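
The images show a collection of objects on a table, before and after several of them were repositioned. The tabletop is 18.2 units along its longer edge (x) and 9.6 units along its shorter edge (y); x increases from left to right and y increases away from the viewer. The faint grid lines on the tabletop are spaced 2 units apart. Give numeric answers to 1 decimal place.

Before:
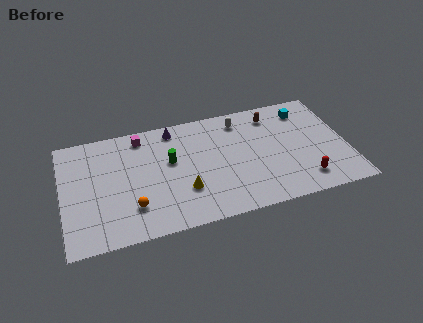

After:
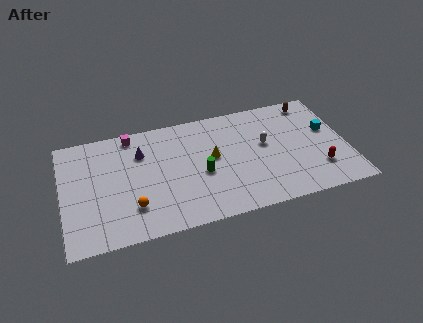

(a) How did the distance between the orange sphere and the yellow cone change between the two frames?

+2.7

The distance was about 3.3 in the first image and 6.0 in the second, so they moved 2.7 units further apart.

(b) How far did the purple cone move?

2.7

From (7.3, 8.4) to (5.1, 6.9), the purple cone covered √(2.2² + 1.5²) ≈ 2.7 units.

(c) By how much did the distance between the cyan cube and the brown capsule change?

+0.7

Before: roughly 2.1 units apart; after: 2.8. That's 0.7 units further apart.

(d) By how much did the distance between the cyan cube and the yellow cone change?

-2.0

The distance was about 9.5 in the first image and 7.5 in the second, so they moved 2.0 units closer together.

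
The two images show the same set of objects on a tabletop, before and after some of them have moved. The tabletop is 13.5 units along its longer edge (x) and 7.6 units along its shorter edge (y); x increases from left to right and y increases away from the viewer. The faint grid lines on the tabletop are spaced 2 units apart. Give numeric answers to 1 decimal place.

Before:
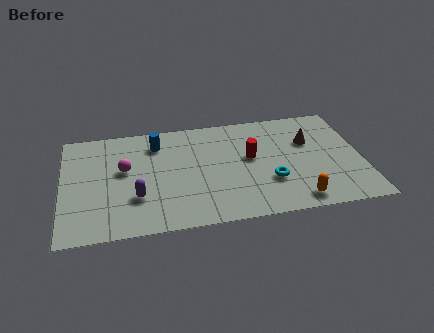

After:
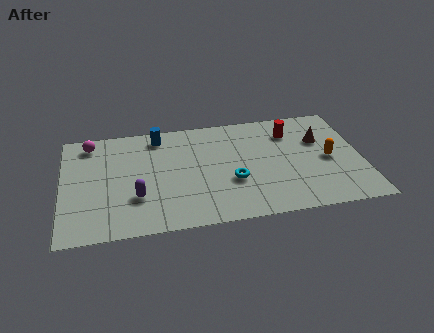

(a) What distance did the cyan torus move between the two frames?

1.7

From (9.3, 2.5) to (7.6, 2.8), the cyan torus covered √(1.7² + 0.3²) ≈ 1.7 units.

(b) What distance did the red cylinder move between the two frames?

2.4

From (8.5, 4.3) to (10.4, 5.8), the red cylinder covered √(1.9² + 1.5²) ≈ 2.4 units.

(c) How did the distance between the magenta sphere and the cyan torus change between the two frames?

+0.5

Before: roughly 6.8 units apart; after: 7.3. That's 0.5 units further apart.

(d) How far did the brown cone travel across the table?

0.5

The brown cone moved from about (11.2, 5.0) to (11.7, 5.0), a distance of √(0.5² + 0.0²) ≈ 0.5.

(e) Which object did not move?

the purple capsule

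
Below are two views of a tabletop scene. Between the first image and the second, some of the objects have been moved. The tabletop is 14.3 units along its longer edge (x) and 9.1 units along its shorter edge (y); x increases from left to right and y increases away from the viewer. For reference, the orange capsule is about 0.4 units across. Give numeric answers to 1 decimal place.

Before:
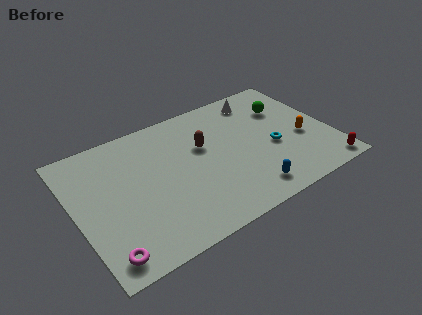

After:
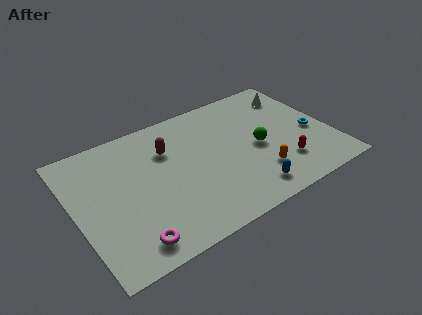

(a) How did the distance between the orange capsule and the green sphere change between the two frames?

-0.8

They were about 2.7 units apart before and 1.9 after — 0.8 units closer together.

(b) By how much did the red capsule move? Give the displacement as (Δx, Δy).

(-2.2, 1.4)

The red capsule was at about (13.5, 0.9) and moved to about (11.3, 2.3).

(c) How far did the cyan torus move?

2.3

The cyan torus was near (11.0, 3.8) before and (13.3, 3.9) after, so it travelled √(2.3² + 0.1²) ≈ 2.3 units.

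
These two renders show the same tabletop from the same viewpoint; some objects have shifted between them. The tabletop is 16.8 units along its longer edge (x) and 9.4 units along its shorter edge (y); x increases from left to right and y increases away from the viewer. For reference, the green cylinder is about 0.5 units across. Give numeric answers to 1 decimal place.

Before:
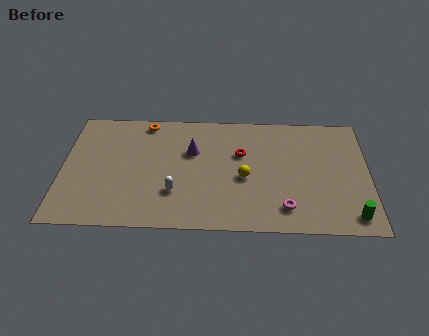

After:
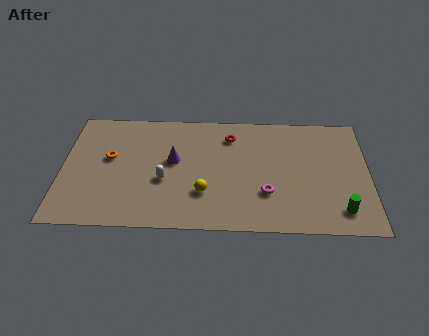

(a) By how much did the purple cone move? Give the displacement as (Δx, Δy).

(-1.0, -0.8)

The purple cone started near (7.1, 6.1) and ended near (6.1, 5.3).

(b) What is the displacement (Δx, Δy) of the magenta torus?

(-1.0, 1.1)

The magenta torus was at about (12.2, 1.8) and moved to about (11.2, 2.9).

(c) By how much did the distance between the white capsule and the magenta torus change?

-0.4

Before: roughly 6.1 units apart; after: 5.7. That's 0.4 units closer together.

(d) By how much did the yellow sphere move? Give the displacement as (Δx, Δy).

(-2.2, -1.3)

From the two frames, the yellow sphere sits at roughly (10.0, 4.1) before and (7.8, 2.8) after.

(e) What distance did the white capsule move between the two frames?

1.1

The white capsule moved from about (6.2, 2.8) to (5.6, 3.7), a distance of √(0.6² + 0.9²) ≈ 1.1.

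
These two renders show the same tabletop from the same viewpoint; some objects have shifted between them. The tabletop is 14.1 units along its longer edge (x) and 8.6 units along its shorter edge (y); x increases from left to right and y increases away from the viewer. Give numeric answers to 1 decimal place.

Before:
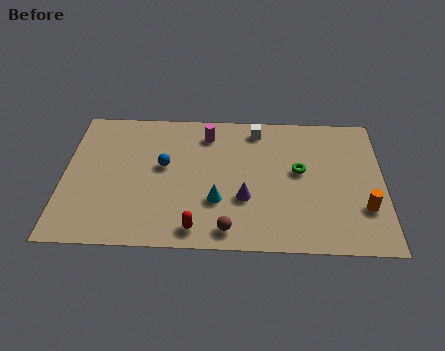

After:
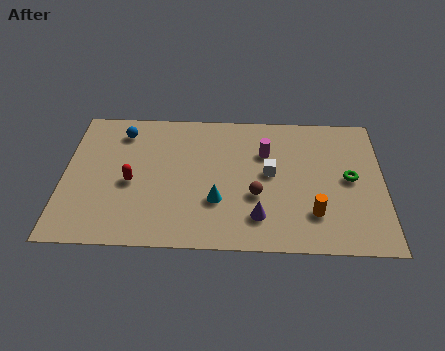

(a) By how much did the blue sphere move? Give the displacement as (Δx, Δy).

(-1.9, 2.1)

The blue sphere started near (4.4, 4.9) and ended near (2.5, 7.0).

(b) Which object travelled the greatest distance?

the red capsule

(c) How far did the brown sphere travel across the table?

2.4

The brown sphere moved from about (7.3, 1.1) to (8.5, 3.2), a distance of √(1.2² + 2.1²) ≈ 2.4.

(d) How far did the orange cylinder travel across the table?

2.2

The orange cylinder was near (13.2, 2.6) before and (11.0, 2.2) after, so it travelled √(2.2² + 0.4²) ≈ 2.2 units.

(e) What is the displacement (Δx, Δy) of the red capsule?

(-2.9, 2.7)

From the two frames, the red capsule sits at roughly (5.9, 1.1) before and (3.0, 3.8) after.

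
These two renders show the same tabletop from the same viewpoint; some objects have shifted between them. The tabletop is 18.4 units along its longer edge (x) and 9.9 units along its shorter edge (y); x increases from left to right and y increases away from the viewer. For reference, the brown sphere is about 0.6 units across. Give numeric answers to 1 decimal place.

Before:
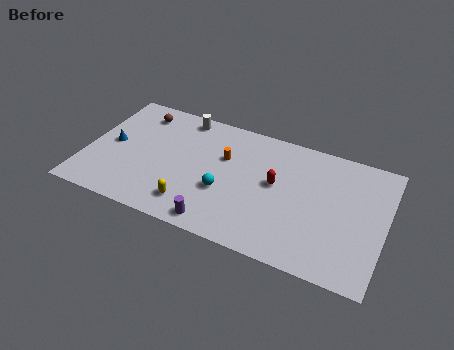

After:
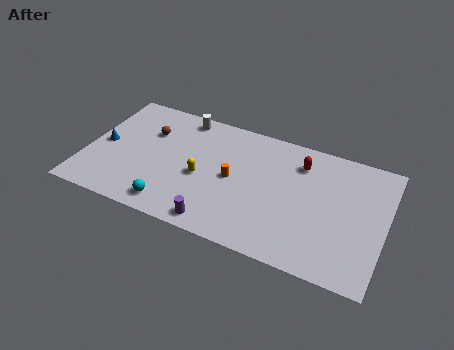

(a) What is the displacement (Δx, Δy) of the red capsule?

(1.3, 2.2)

The red capsule was at about (11.7, 5.5) and moved to about (13.0, 7.7).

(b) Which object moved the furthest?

the cyan sphere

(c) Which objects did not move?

the white cylinder and the purple cylinder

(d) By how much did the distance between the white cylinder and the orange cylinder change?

+1.5

Before: roughly 3.8 units apart; after: 5.3. That's 1.5 units further apart.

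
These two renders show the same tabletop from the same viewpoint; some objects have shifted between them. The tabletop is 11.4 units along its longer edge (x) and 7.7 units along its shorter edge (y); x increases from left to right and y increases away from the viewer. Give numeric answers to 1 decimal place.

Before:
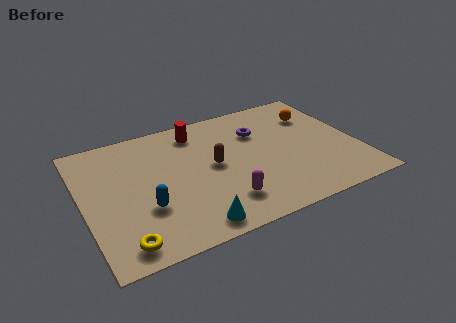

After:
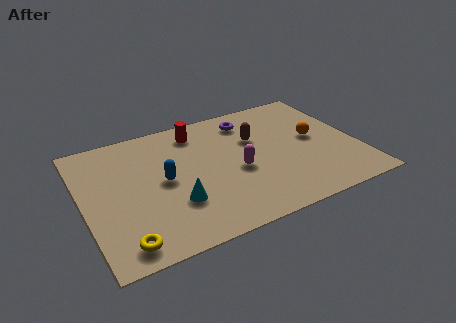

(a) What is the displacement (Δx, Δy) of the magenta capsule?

(0.8, 1.6)

From the two frames, the magenta capsule sits at roughly (5.5, 1.7) before and (6.3, 3.3) after.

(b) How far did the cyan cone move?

1.6

From (4.1, 0.9) to (3.6, 2.4), the cyan cone covered √(0.5² + 1.5²) ≈ 1.6 units.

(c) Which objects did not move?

the red cylinder and the yellow torus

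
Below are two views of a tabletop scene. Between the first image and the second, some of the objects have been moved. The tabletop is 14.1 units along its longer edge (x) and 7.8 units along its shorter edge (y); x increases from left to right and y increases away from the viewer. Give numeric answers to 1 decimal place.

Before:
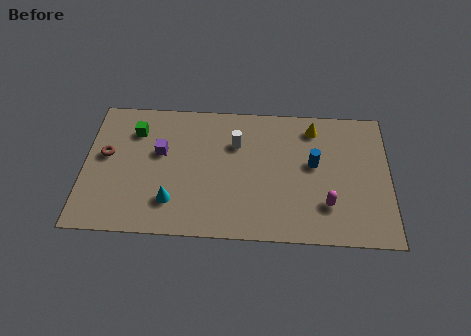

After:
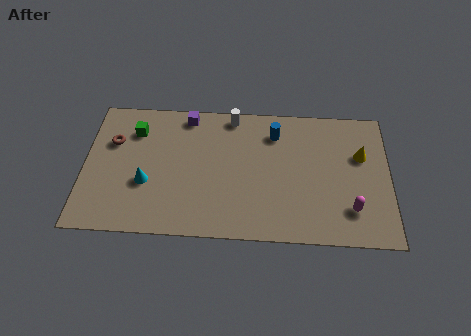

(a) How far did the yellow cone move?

2.7

The yellow cone moved from about (10.6, 6.5) to (12.8, 5.0), a distance of √(2.2² + 1.5²) ≈ 2.7.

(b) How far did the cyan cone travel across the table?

1.6

The cyan cone moved from about (4.1, 1.9) to (2.9, 2.9), a distance of √(1.2² + 1.0²) ≈ 1.6.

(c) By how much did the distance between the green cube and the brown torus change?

-0.8

They were about 2.0 units apart before and 1.2 after — 0.8 units closer together.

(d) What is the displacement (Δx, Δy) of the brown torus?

(0.3, 0.8)

From the two frames, the brown torus sits at roughly (1.0, 4.4) before and (1.3, 5.2) after.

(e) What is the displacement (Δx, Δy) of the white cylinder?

(-0.2, 1.6)

The white cylinder was at about (7.0, 5.4) and moved to about (6.8, 7.0).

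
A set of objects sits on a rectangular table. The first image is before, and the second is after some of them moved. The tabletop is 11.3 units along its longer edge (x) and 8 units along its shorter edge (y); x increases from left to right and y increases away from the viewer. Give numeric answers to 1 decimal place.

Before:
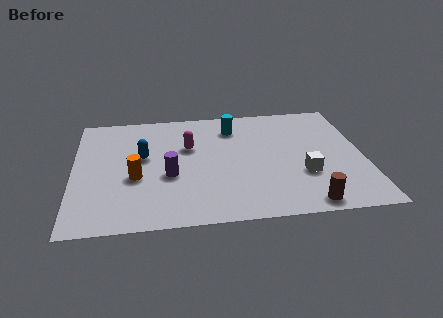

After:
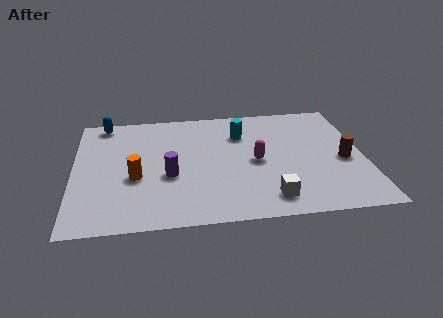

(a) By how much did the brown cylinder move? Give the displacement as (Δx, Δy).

(1.6, 2.7)

From the two frames, the brown cylinder sits at roughly (8.9, 0.8) before and (10.5, 3.5) after.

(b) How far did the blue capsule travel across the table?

3.0

From (2.7, 4.6) to (1.2, 7.2), the blue capsule covered √(1.5² + 2.6²) ≈ 3.0 units.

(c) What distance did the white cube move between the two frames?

2.0

The white cube moved from about (8.9, 2.7) to (7.5, 1.3), a distance of √(1.4² + 1.4²) ≈ 2.0.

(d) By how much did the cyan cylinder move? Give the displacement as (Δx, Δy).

(0.3, -0.5)

The cyan cylinder was at about (6.3, 6.3) and moved to about (6.6, 5.8).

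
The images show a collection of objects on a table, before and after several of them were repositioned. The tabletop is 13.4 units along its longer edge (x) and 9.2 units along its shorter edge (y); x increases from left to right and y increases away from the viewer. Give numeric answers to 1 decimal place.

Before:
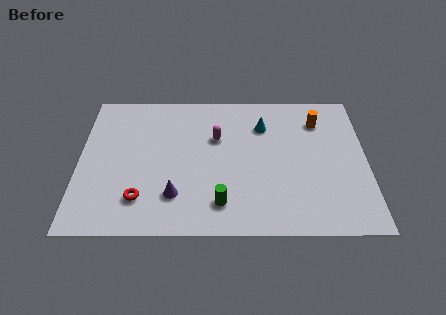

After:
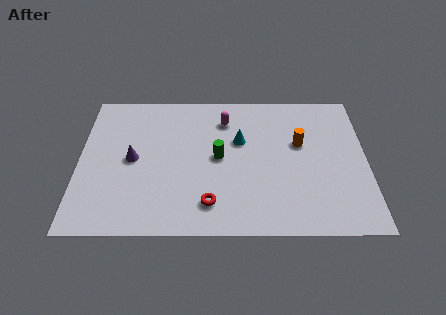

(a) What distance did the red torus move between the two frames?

3.2

The red torus moved from about (2.9, 2.1) to (6.1, 1.8), a distance of √(3.2² + 0.3²) ≈ 3.2.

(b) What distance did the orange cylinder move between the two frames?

1.7

From (11.2, 7.1) to (10.3, 5.6), the orange cylinder covered √(0.9² + 1.5²) ≈ 1.7 units.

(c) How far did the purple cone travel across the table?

3.0

The purple cone was near (4.5, 2.3) before and (2.5, 4.6) after, so it travelled √(2.0² + 2.3²) ≈ 3.0 units.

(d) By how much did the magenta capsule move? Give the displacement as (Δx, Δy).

(0.4, 1.2)

The magenta capsule was at about (6.4, 6.0) and moved to about (6.8, 7.2).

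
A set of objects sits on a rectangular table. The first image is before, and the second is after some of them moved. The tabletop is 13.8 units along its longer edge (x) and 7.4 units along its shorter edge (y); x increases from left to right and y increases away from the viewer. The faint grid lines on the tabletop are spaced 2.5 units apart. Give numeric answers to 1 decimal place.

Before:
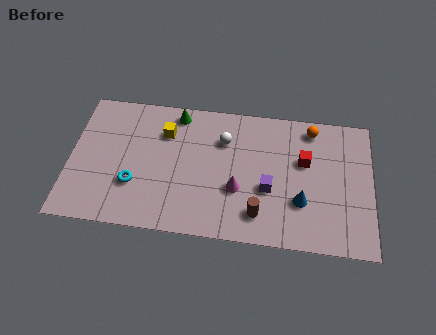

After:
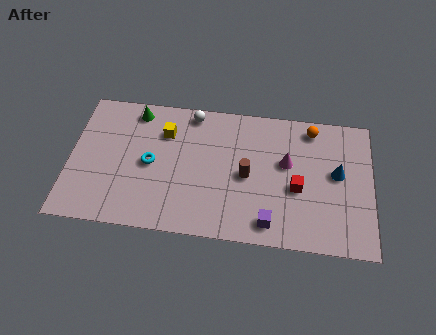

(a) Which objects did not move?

the yellow cube and the orange sphere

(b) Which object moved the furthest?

the magenta cone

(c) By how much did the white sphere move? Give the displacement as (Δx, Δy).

(-1.5, 1.3)

The white sphere was at about (7.0, 5.3) and moved to about (5.5, 6.6).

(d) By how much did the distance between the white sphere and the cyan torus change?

-1.4

The distance was about 4.9 in the first image and 3.5 in the second, so they moved 1.4 units closer together.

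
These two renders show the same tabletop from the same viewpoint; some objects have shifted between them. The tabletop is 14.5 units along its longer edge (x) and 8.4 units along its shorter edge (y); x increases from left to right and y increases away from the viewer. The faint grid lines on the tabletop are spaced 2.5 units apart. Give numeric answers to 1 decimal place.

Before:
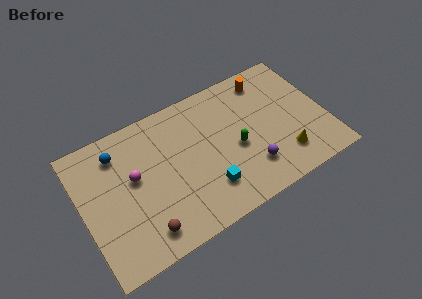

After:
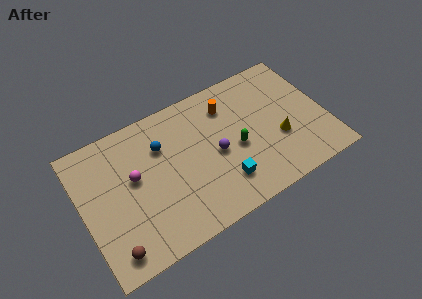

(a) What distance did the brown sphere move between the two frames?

1.9

From (3.2, 1.4) to (1.3, 1.2), the brown sphere covered √(1.9² + 0.2²) ≈ 1.9 units.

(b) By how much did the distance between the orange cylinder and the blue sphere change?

-5.0

The distance was about 9.1 in the first image and 4.1 in the second, so they moved 5.0 units closer together.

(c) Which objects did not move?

the green capsule and the magenta sphere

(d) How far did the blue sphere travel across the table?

2.6

From (2.4, 6.7) to (4.9, 5.9), the blue sphere covered √(2.5² + 0.8²) ≈ 2.6 units.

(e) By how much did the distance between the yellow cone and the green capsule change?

-0.6

They were about 3.2 units apart before and 2.6 after — 0.6 units closer together.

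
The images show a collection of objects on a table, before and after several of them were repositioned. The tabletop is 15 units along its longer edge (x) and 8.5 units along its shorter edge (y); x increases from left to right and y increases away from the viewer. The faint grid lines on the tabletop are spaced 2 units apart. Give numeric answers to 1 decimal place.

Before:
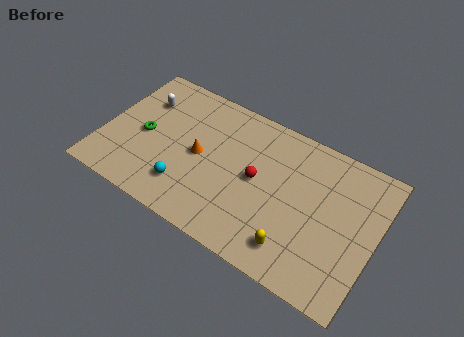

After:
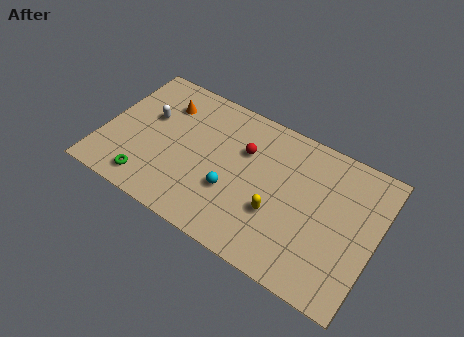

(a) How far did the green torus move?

2.8

The green torus was near (2.2, 4.0) before and (2.9, 1.3) after, so it travelled √(0.7² + 2.7²) ≈ 2.8 units.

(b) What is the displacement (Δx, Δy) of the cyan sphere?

(2.4, 1.0)

The cyan sphere was at about (4.9, 2.0) and moved to about (7.3, 3.0).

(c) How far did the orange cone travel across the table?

3.2

The orange cone moved from about (5.3, 4.2) to (3.0, 6.4), a distance of √(2.3² + 2.2²) ≈ 3.2.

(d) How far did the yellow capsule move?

1.8

The yellow capsule moved from about (11.0, 1.6) to (9.8, 3.0), a distance of √(1.2² + 1.4²) ≈ 1.8.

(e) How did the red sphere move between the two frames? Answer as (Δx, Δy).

(-0.9, 1.3)

From the two frames, the red sphere sits at roughly (8.5, 4.4) before and (7.6, 5.7) after.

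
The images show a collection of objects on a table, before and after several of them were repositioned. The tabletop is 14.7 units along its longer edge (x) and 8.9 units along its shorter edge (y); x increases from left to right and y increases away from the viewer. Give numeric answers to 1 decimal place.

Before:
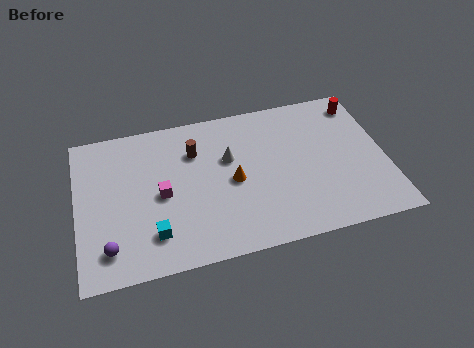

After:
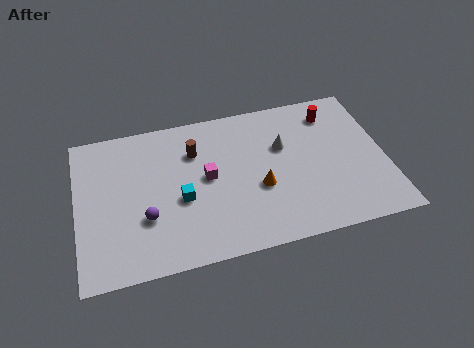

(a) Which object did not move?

the brown cylinder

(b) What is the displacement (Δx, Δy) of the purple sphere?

(1.8, 1.3)

The purple sphere started near (1.4, 1.7) and ended near (3.2, 3.0).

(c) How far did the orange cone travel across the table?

1.4

From (7.4, 4.2) to (8.6, 3.5), the orange cone covered √(1.2² + 0.7²) ≈ 1.4 units.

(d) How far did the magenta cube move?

2.3

The magenta cube moved from about (4.0, 4.2) to (6.2, 4.7), a distance of √(2.2² + 0.5²) ≈ 2.3.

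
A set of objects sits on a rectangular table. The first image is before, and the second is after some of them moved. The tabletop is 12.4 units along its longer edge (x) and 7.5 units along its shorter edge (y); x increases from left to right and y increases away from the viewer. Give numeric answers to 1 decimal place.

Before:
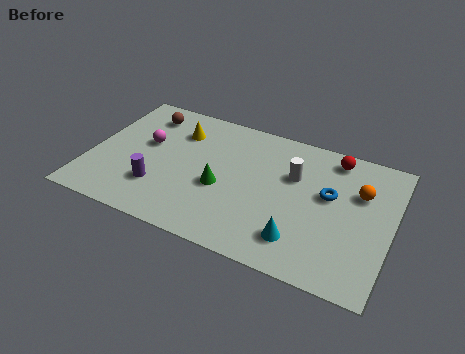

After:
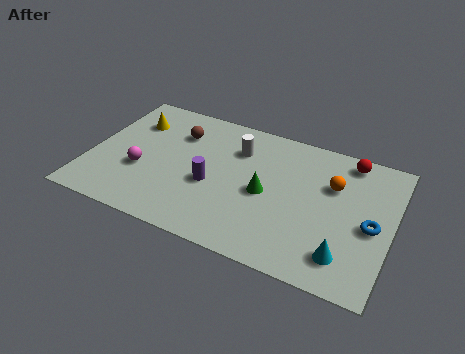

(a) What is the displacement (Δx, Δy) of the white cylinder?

(-2.4, 0.6)

From the two frames, the white cylinder sits at roughly (8.3, 4.9) before and (5.9, 5.5) after.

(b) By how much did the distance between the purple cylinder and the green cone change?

-0.5

The distance was about 2.7 in the first image and 2.2 in the second, so they moved 0.5 units closer together.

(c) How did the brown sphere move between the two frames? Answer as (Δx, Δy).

(1.5, -0.6)

The brown sphere started near (1.9, 6.1) and ended near (3.4, 5.5).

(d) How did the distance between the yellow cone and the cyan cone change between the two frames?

+3.2

They were about 6.8 units apart before and 10.0 after — 3.2 units further apart.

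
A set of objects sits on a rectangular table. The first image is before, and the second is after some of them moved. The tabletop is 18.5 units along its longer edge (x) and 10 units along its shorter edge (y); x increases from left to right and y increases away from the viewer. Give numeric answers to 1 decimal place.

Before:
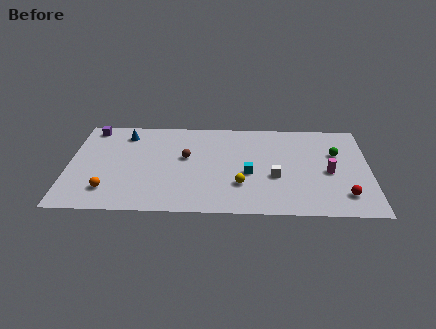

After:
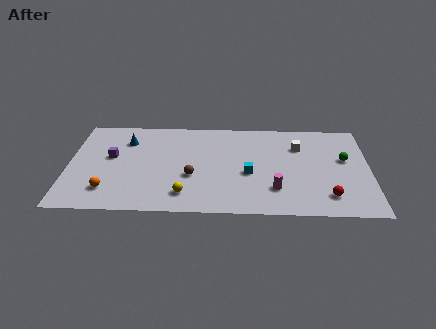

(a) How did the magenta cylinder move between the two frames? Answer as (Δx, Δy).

(-3.3, -1.9)

From the two frames, the magenta cylinder sits at roughly (16.0, 4.5) before and (12.7, 2.6) after.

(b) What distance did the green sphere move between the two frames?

0.8

From (16.5, 6.5) to (17.0, 5.9), the green sphere covered √(0.5² + 0.6²) ≈ 0.8 units.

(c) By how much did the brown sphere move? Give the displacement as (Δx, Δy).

(0.4, -2.0)

The brown sphere started near (7.2, 5.8) and ended near (7.6, 3.8).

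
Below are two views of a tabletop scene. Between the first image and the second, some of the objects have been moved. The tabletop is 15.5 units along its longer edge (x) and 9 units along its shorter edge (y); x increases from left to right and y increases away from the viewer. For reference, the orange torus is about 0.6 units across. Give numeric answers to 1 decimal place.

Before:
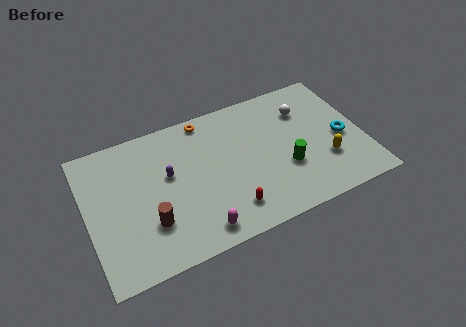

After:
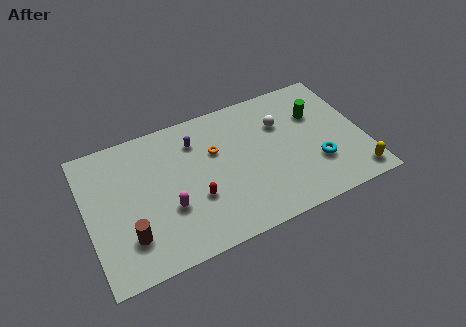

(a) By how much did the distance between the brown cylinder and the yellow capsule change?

+2.7

The distance was about 9.9 in the first image and 12.6 in the second, so they moved 2.7 units further apart.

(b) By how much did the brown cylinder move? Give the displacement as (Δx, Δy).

(-1.2, -0.4)

The brown cylinder was at about (3.3, 2.7) and moved to about (2.1, 2.3).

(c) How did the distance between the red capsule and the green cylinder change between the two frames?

+4.1

Before: roughly 3.7 units apart; after: 7.8. That's 4.1 units further apart.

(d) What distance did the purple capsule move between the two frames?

2.3

From (4.6, 5.3) to (6.3, 6.9), the purple capsule covered √(1.7² + 1.6²) ≈ 2.3 units.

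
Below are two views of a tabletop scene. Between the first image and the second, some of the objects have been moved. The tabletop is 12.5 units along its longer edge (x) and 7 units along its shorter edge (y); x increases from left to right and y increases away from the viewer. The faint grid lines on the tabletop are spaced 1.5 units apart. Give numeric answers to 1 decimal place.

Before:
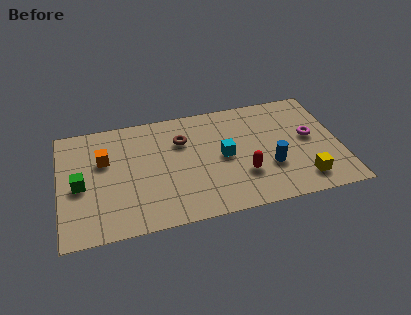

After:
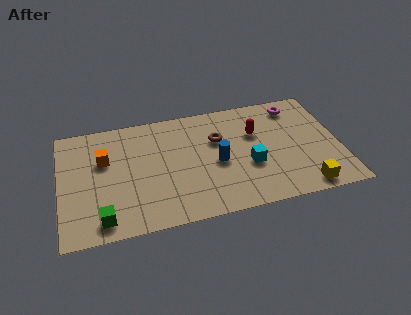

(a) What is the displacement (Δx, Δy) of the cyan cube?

(1.1, -0.8)

The cyan cube was at about (7.3, 3.5) and moved to about (8.4, 2.7).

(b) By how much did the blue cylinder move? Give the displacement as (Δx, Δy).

(-2.3, 0.8)

The blue cylinder started near (9.3, 2.4) and ended near (7.0, 3.2).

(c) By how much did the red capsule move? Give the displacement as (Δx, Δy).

(0.7, 2.4)

From the two frames, the red capsule sits at roughly (8.1, 2.2) before and (8.8, 4.6) after.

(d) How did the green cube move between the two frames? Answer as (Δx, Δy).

(0.9, -2.2)

From the two frames, the green cube sits at roughly (0.9, 3.2) before and (1.8, 1.0) after.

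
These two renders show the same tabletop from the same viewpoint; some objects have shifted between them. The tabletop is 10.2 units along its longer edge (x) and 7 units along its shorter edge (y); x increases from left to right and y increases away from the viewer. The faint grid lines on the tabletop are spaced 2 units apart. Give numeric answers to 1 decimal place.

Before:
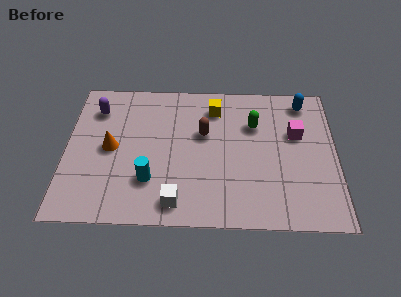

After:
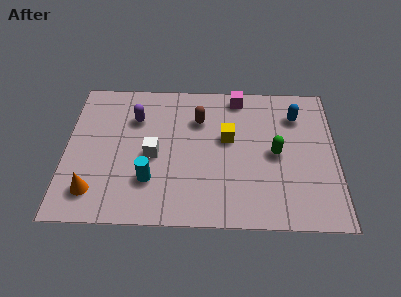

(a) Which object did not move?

the cyan cylinder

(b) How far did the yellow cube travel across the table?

1.6

The yellow cube was near (5.6, 5.6) before and (6.1, 4.1) after, so it travelled √(0.5² + 1.5²) ≈ 1.6 units.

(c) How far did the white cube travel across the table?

2.4

From (4.2, 1.0) to (3.3, 3.2), the white cube covered √(0.9² + 2.2²) ≈ 2.4 units.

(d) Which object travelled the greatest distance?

the magenta cube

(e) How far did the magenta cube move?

2.8

From (8.7, 4.4) to (6.5, 6.2), the magenta cube covered √(2.2² + 1.8²) ≈ 2.8 units.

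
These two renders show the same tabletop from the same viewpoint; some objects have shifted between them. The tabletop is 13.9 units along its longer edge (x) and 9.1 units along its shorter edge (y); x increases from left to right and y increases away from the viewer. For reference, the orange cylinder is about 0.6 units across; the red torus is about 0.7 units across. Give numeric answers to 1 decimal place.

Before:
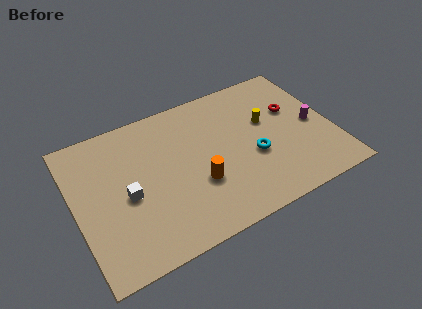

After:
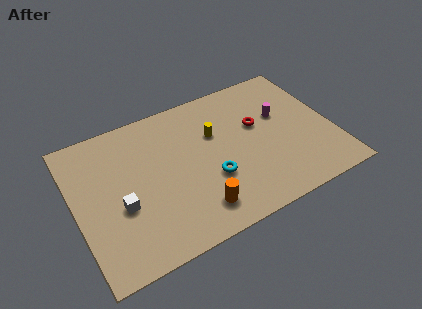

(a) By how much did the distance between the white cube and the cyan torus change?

-2.0

Before: roughly 6.8 units apart; after: 4.8. That's 2.0 units closer together.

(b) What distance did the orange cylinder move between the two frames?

1.5

From (6.4, 3.2) to (6.1, 1.7), the orange cylinder covered √(0.3² + 1.5²) ≈ 1.5 units.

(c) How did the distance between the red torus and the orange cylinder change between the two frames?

-0.7

They were about 6.1 units apart before and 5.4 after — 0.7 units closer together.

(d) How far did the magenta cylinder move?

2.1

The magenta cylinder was near (12.9, 4.3) before and (11.3, 5.6) after, so it travelled √(1.6² + 1.3²) ≈ 2.1 units.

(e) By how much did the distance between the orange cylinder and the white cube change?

+0.4

The distance was about 3.8 in the first image and 4.2 in the second, so they moved 0.4 units further apart.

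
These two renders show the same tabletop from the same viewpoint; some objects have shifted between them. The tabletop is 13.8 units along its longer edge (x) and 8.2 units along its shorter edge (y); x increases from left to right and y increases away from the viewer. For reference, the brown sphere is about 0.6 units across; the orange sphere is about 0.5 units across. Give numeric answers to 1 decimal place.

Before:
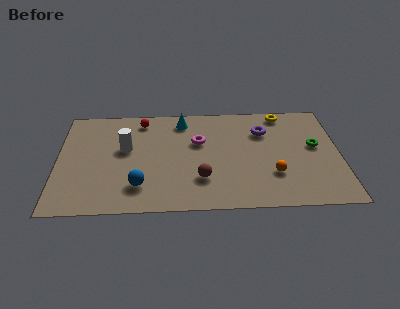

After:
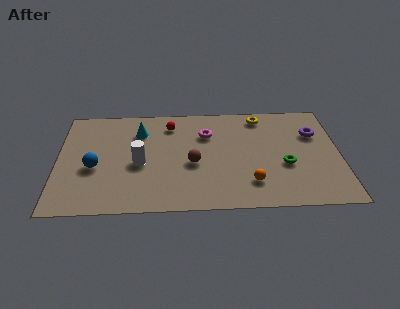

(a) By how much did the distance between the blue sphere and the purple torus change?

+3.7

They were about 7.3 units apart before and 11.0 after — 3.7 units further apart.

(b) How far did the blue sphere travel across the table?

2.7

The blue sphere moved from about (4.0, 1.9) to (1.8, 3.4), a distance of √(2.2² + 1.5²) ≈ 2.7.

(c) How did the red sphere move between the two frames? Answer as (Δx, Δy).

(1.4, -0.4)

From the two frames, the red sphere sits at roughly (4.1, 7.0) before and (5.5, 6.6) after.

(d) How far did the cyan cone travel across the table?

2.2

The cyan cone moved from about (6.1, 6.9) to (4.0, 6.1), a distance of √(2.1² + 0.8²) ≈ 2.2.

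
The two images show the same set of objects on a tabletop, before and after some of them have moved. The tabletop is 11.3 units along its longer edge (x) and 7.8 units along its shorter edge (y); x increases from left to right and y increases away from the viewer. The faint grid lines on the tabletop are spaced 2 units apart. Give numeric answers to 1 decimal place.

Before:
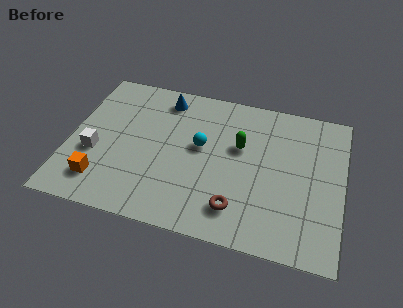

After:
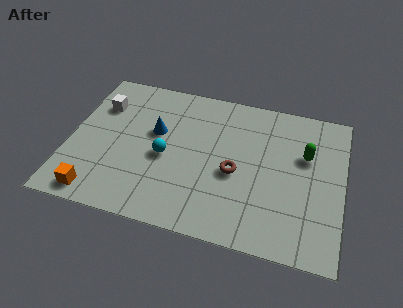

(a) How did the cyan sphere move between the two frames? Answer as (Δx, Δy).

(-1.4, -0.9)

The cyan sphere was at about (5.4, 4.4) and moved to about (4.0, 3.5).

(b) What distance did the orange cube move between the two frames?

0.7

The orange cube was near (1.5, 1.6) before and (1.4, 0.9) after, so it travelled √(0.1² + 0.7²) ≈ 0.7 units.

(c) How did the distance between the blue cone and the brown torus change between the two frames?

-2.4

The distance was about 6.0 in the first image and 3.6 in the second, so they moved 2.4 units closer together.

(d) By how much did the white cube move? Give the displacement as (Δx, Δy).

(0.0, 2.6)

The white cube started near (1.1, 3.0) and ended near (1.1, 5.6).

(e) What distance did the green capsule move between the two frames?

2.7

The green capsule moved from about (7.0, 4.8) to (9.7, 5.0), a distance of √(2.7² + 0.2²) ≈ 2.7.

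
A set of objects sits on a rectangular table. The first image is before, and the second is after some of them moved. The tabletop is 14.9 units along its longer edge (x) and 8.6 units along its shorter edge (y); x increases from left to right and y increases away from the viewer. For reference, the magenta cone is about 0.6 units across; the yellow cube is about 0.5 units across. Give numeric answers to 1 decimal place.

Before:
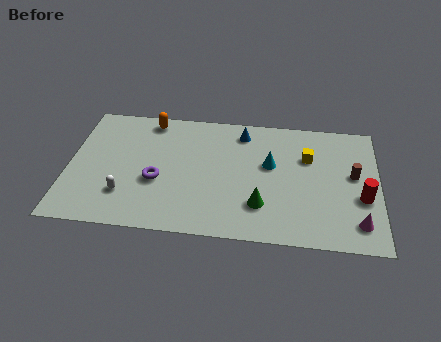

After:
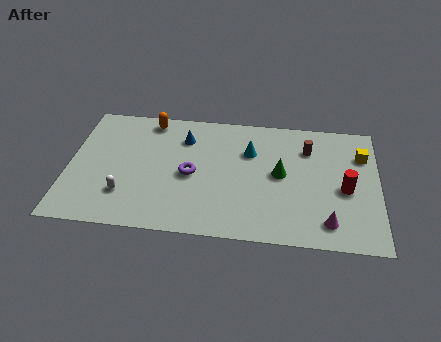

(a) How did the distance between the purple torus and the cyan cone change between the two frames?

-2.3

They were about 5.7 units apart before and 3.4 after — 2.3 units closer together.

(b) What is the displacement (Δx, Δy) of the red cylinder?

(-0.8, 0.5)

The red cylinder started near (14.1, 3.3) and ended near (13.3, 3.8).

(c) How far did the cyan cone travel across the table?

1.3

From (9.7, 5.1) to (8.7, 5.9), the cyan cone covered √(1.0² + 0.8²) ≈ 1.3 units.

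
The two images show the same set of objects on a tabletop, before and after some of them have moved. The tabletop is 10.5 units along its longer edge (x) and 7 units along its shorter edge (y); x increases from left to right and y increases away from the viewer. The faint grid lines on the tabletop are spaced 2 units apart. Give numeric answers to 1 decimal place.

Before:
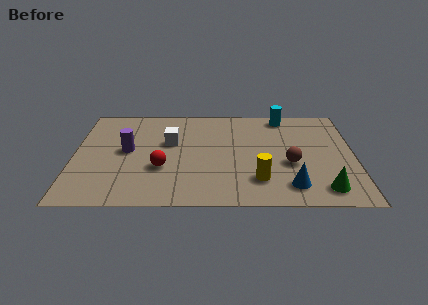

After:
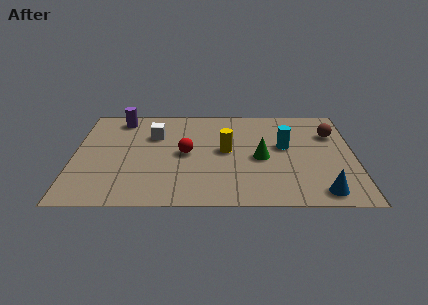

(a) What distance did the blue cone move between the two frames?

1.2

From (8.1, 1.3) to (9.2, 0.9), the blue cone covered √(1.1² + 0.4²) ≈ 1.2 units.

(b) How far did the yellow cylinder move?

2.3

From (6.9, 1.7) to (5.7, 3.7), the yellow cylinder covered √(1.2² + 2.0²) ≈ 2.3 units.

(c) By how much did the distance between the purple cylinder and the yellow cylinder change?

-0.7

Before: roughly 5.3 units apart; after: 4.6. That's 0.7 units closer together.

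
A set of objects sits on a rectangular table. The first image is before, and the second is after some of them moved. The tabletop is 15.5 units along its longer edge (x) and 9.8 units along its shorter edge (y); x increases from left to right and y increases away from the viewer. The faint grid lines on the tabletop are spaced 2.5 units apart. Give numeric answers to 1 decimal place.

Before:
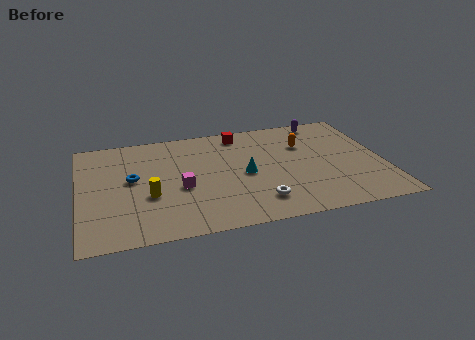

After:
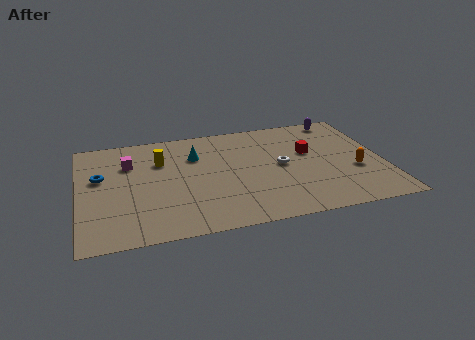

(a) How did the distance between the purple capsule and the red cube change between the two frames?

-0.9

The distance was about 4.4 in the first image and 3.5 in the second, so they moved 0.9 units closer together.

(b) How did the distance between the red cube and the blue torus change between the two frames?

+4.2

Before: roughly 6.5 units apart; after: 10.7. That's 4.2 units further apart.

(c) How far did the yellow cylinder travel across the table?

3.2

The yellow cylinder was near (3.5, 3.7) before and (4.2, 6.8) after, so it travelled √(0.7² + 3.1²) ≈ 3.2 units.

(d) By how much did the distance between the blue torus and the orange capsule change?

+4.1

They were about 9.0 units apart before and 13.1 after — 4.1 units further apart.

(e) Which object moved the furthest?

the red cube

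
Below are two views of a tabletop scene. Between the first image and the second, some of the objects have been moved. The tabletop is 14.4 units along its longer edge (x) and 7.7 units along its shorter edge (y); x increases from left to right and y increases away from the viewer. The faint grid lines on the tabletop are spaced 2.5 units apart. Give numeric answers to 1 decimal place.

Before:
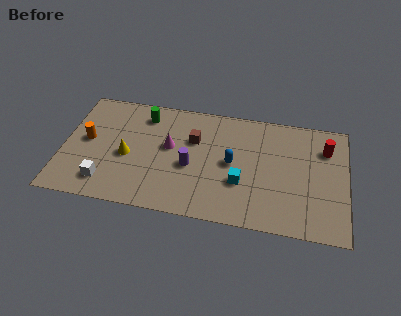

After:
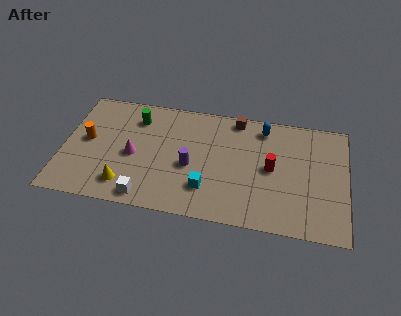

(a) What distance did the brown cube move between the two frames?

2.8

From (6.6, 5.1) to (8.7, 6.9), the brown cube covered √(2.1² + 1.8²) ≈ 2.8 units.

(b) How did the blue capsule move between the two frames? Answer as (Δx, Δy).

(1.5, 2.6)

The blue capsule was at about (8.6, 3.9) and moved to about (10.1, 6.5).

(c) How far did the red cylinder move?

3.2

The red cylinder was near (13.3, 5.7) before and (10.6, 3.9) after, so it travelled √(2.7² + 1.8²) ≈ 3.2 units.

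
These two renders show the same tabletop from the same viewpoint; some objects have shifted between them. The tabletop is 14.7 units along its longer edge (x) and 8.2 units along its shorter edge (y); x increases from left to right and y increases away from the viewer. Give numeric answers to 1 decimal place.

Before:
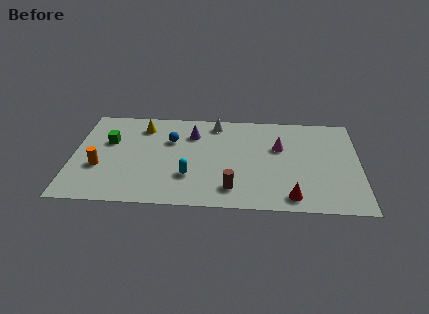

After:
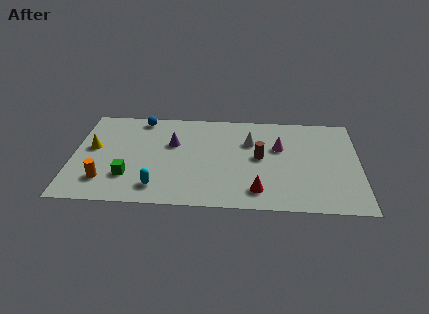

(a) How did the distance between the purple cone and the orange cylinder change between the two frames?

-0.9

Before: roughly 5.6 units apart; after: 4.7. That's 0.9 units closer together.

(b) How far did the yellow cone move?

3.2

The yellow cone moved from about (3.5, 6.6) to (1.0, 4.6), a distance of √(2.5² + 2.0²) ≈ 3.2.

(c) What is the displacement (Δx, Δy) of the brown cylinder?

(1.4, 2.7)

The brown cylinder was at about (8.2, 1.6) and moved to about (9.6, 4.3).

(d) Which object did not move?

the magenta cone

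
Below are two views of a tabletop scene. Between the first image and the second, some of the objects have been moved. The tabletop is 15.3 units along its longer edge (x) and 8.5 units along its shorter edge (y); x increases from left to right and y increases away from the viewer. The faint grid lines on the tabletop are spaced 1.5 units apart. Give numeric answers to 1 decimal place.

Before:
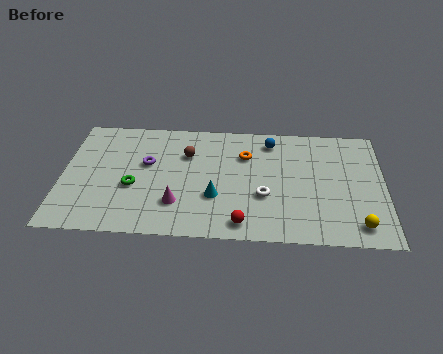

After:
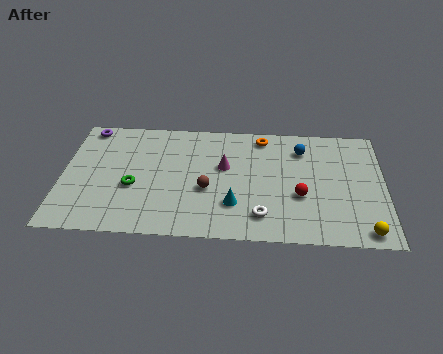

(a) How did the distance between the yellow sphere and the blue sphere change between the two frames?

-0.7

Before: roughly 7.1 units apart; after: 6.4. That's 0.7 units closer together.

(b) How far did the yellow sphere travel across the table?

0.5

The yellow sphere moved from about (14.0, 1.3) to (14.3, 0.9), a distance of √(0.3² + 0.4²) ≈ 0.5.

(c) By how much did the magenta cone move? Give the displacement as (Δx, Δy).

(2.2, 2.8)

From the two frames, the magenta cone sits at roughly (5.5, 2.3) before and (7.7, 5.1) after.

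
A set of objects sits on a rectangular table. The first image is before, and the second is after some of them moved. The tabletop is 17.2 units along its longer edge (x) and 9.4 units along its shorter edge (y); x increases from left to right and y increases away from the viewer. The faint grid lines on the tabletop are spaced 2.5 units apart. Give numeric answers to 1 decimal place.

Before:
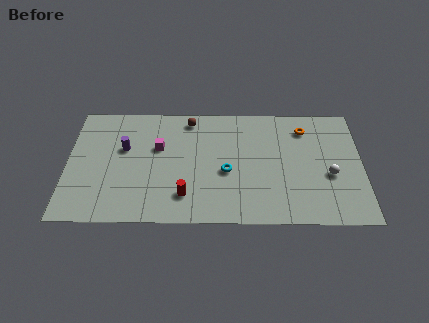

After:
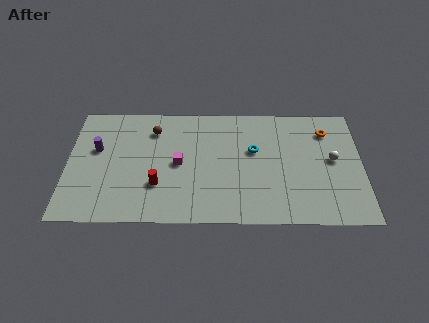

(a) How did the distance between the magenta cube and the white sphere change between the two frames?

-1.2

The distance was about 10.2 in the first image and 9.0 in the second, so they moved 1.2 units closer together.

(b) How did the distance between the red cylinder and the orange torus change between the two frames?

+2.0

Before: roughly 8.8 units apart; after: 10.8. That's 2.0 units further apart.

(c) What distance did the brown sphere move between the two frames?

2.3

The brown sphere was near (7.1, 8.2) before and (5.0, 7.3) after, so it travelled √(2.1² + 0.9²) ≈ 2.3 units.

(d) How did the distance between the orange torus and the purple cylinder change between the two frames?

+2.9

Before: roughly 10.7 units apart; after: 13.6. That's 2.9 units further apart.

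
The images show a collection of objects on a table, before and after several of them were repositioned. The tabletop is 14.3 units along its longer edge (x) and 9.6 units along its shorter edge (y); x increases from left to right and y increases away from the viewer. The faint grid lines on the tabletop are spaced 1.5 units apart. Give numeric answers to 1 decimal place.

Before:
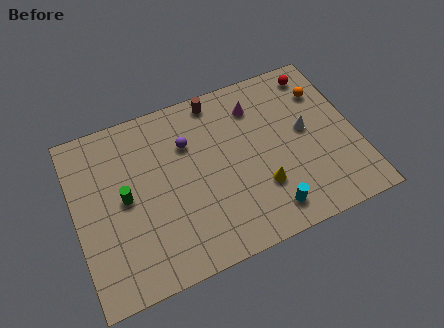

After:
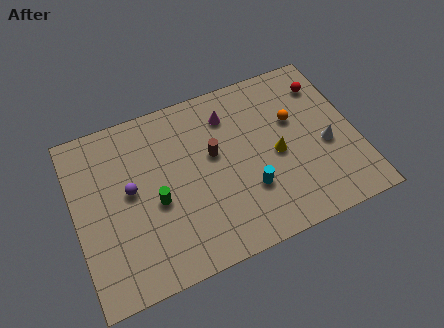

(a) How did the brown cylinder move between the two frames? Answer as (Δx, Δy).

(-0.5, -3.0)

The brown cylinder started near (7.6, 8.6) and ended near (7.1, 5.6).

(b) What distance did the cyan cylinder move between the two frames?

1.7

The cyan cylinder was near (9.4, 1.5) before and (8.6, 3.0) after, so it travelled √(0.8² + 1.5²) ≈ 1.7 units.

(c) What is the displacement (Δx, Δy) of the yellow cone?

(1.0, 1.5)

From the two frames, the yellow cone sits at roughly (9.2, 2.9) before and (10.2, 4.4) after.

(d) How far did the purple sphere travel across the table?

3.4

The purple sphere was near (5.9, 6.7) before and (2.8, 5.2) after, so it travelled √(3.1² + 1.5²) ≈ 3.4 units.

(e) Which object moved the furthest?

the purple sphere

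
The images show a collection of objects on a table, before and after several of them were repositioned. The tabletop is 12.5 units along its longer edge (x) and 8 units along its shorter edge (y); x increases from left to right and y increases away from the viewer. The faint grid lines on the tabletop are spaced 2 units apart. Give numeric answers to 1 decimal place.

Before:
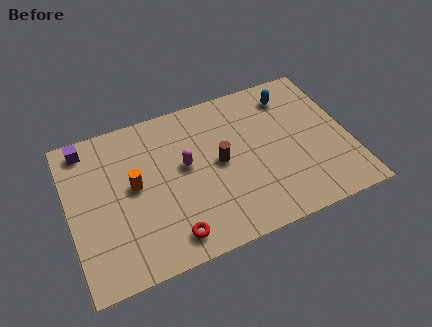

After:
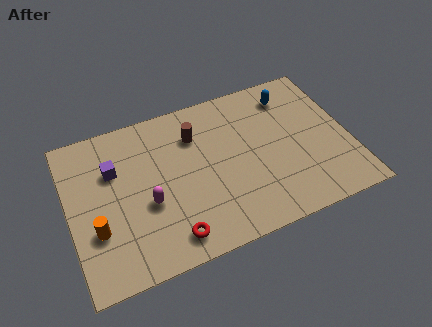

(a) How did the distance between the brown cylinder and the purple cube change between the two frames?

-2.7

They were about 6.4 units apart before and 3.7 after — 2.7 units closer together.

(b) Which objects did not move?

the blue capsule and the red torus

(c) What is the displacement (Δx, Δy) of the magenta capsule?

(-1.8, -1.3)

From the two frames, the magenta capsule sits at roughly (5.2, 4.5) before and (3.4, 3.2) after.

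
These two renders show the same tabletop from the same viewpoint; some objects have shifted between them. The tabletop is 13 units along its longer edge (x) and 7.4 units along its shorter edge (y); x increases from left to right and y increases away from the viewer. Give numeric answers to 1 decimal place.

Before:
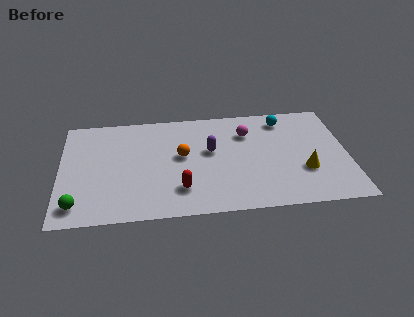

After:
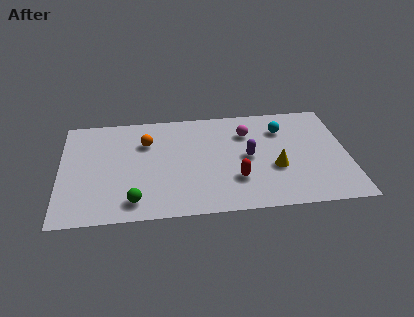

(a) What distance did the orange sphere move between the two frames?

1.9

The orange sphere moved from about (5.5, 4.1) to (3.9, 5.2), a distance of √(1.6² + 1.1²) ≈ 1.9.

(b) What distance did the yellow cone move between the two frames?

1.3

The yellow cone moved from about (11.0, 2.5) to (9.7, 2.8), a distance of √(1.3² + 0.3²) ≈ 1.3.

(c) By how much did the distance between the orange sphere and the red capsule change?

+2.7

They were about 2.3 units apart before and 5.0 after — 2.7 units further apart.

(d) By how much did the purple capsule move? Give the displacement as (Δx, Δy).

(1.7, -0.6)

The purple capsule was at about (6.8, 4.3) and moved to about (8.5, 3.7).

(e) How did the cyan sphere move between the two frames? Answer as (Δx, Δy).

(-0.1, -0.7)

The cyan sphere started near (10.2, 6.2) and ended near (10.1, 5.5).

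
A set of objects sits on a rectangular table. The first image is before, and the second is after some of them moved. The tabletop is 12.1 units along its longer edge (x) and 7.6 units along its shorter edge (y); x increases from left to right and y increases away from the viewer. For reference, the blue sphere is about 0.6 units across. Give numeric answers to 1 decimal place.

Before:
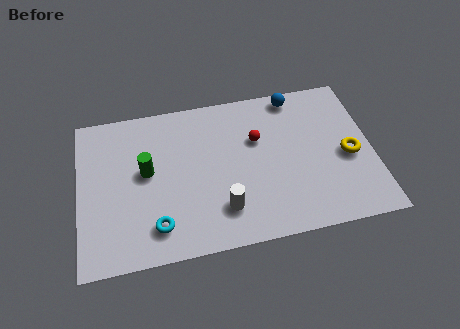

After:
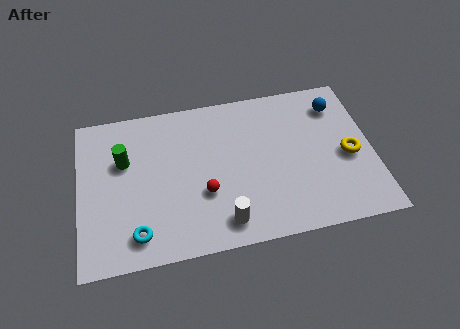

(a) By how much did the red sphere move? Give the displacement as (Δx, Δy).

(-2.3, -2.2)

The red sphere was at about (7.4, 4.9) and moved to about (5.1, 2.7).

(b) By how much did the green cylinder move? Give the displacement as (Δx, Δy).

(-0.9, 0.7)

The green cylinder started near (2.8, 4.2) and ended near (1.9, 4.9).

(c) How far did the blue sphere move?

1.9

The blue sphere moved from about (9.1, 6.8) to (10.8, 6.0), a distance of √(1.7² + 0.8²) ≈ 1.9.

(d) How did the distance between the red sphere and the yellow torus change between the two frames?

+2.0

Before: roughly 4.0 units apart; after: 6.0. That's 2.0 units further apart.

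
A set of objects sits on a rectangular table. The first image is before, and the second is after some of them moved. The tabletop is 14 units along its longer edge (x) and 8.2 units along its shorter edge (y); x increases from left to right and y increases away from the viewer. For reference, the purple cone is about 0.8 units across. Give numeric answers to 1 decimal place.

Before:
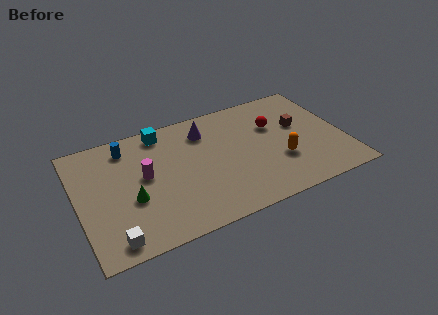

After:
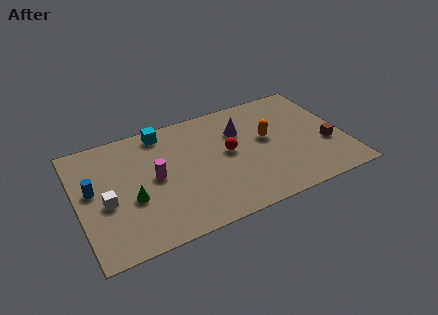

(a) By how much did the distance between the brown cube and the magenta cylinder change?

+0.8

They were about 8.3 units apart before and 9.1 after — 0.8 units further apart.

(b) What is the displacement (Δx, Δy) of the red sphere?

(-2.6, -1.0)

The red sphere was at about (10.5, 5.4) and moved to about (7.9, 4.4).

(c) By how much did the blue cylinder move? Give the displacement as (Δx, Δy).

(-2.0, -2.2)

The blue cylinder was at about (2.8, 6.8) and moved to about (0.8, 4.6).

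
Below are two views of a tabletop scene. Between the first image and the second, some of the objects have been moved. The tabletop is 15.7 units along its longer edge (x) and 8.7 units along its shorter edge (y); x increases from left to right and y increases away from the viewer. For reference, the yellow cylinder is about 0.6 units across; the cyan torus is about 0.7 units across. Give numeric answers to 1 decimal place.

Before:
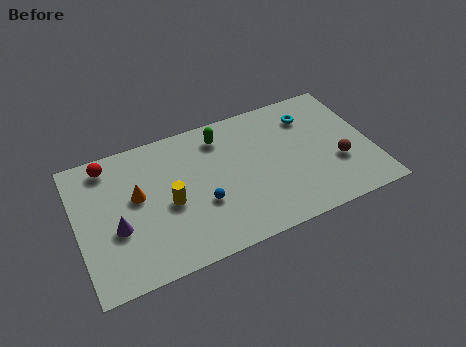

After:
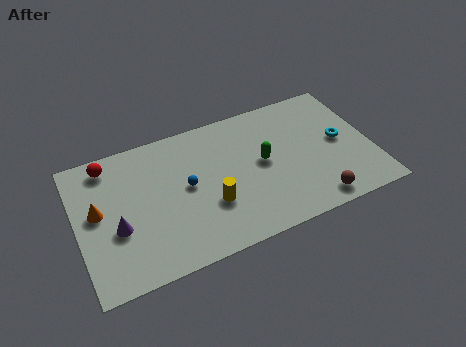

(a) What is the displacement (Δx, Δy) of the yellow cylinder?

(2.1, -0.9)

The yellow cylinder was at about (4.8, 3.9) and moved to about (6.9, 3.0).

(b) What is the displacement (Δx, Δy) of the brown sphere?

(-1.5, -2.0)

The brown sphere was at about (13.8, 3.1) and moved to about (12.3, 1.1).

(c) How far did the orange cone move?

2.1

From (3.2, 5.0) to (1.1, 4.8), the orange cone covered √(2.1² + 0.2²) ≈ 2.1 units.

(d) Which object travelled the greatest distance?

the green capsule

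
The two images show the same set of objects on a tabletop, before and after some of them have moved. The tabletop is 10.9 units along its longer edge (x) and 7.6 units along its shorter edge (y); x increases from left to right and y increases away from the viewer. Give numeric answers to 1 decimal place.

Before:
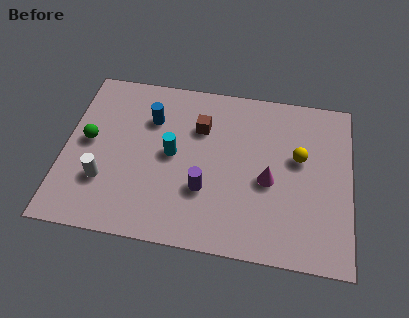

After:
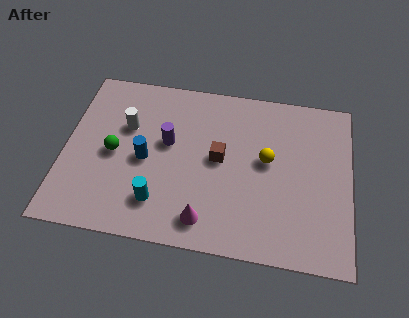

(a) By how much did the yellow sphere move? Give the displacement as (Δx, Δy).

(-1.2, -0.3)

From the two frames, the yellow sphere sits at roughly (8.9, 4.5) before and (7.7, 4.2) after.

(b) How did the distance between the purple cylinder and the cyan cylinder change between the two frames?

+0.8

The distance was about 1.9 in the first image and 2.7 in the second, so they moved 0.8 units further apart.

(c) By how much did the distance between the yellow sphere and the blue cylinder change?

-1.1

They were about 5.8 units apart before and 4.7 after — 1.1 units closer together.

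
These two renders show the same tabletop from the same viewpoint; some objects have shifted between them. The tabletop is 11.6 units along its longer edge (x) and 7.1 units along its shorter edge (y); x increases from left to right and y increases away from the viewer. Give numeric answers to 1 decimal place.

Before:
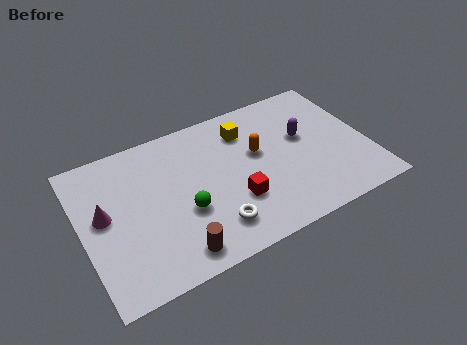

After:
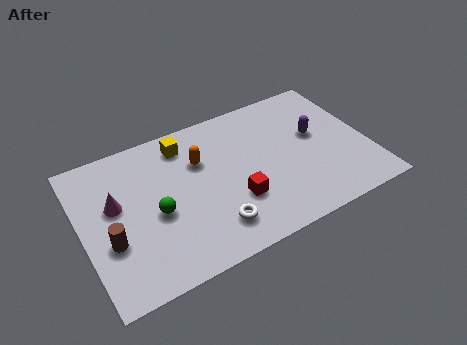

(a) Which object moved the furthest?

the brown cylinder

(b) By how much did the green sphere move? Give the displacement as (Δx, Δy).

(-1.1, 0.4)

From the two frames, the green sphere sits at roughly (4.0, 2.7) before and (2.9, 3.1) after.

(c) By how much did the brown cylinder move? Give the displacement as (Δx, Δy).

(-2.4, 1.6)

The brown cylinder started near (3.4, 1.0) and ended near (1.0, 2.6).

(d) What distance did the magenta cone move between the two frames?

0.6

The magenta cone moved from about (0.9, 3.9) to (1.4, 4.2), a distance of √(0.5² + 0.3²) ≈ 0.6.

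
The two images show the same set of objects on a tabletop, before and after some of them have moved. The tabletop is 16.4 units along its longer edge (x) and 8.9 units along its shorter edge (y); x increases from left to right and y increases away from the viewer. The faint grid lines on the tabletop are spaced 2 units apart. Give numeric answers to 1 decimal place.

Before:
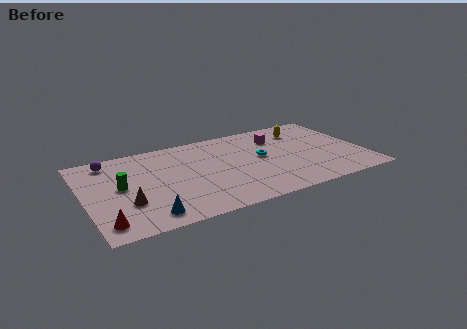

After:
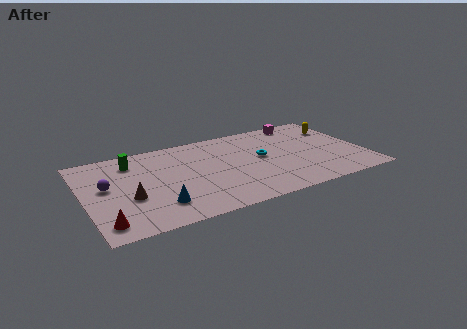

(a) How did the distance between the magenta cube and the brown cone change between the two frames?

+1.7

The distance was about 10.0 in the first image and 11.7 in the second, so they moved 1.7 units further apart.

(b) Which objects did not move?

the red cone and the cyan torus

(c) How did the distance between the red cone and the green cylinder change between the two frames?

+2.6

The distance was about 3.5 in the first image and 6.1 in the second, so they moved 2.6 units further apart.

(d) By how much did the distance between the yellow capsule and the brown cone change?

+1.6

Before: roughly 11.6 units apart; after: 13.2. That's 1.6 units further apart.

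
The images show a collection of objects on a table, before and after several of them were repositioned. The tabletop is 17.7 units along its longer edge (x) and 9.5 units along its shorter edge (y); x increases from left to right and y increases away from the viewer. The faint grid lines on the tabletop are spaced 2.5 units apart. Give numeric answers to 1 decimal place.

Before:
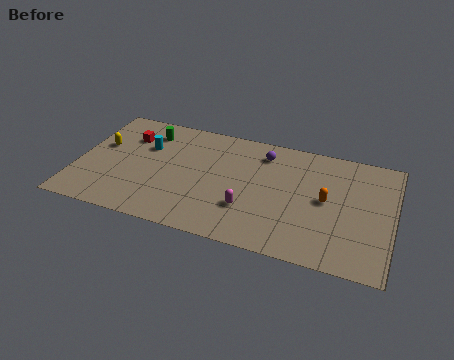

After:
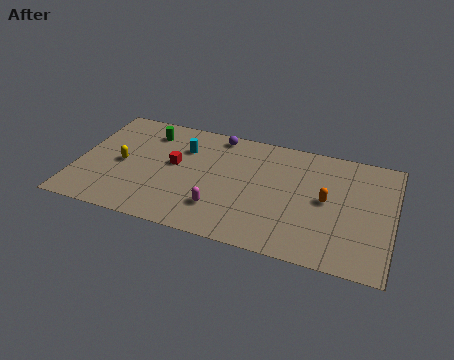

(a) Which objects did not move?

the orange capsule and the green cylinder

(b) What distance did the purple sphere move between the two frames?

2.8

The purple sphere moved from about (10.3, 7.7) to (7.6, 8.5), a distance of √(2.7² + 0.8²) ≈ 2.8.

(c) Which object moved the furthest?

the red cube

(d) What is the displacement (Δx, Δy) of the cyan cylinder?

(2.1, 0.5)

The cyan cylinder was at about (3.7, 6.3) and moved to about (5.8, 6.8).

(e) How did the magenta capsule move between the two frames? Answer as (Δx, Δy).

(-1.6, -0.5)

The magenta capsule started near (9.8, 2.9) and ended near (8.2, 2.4).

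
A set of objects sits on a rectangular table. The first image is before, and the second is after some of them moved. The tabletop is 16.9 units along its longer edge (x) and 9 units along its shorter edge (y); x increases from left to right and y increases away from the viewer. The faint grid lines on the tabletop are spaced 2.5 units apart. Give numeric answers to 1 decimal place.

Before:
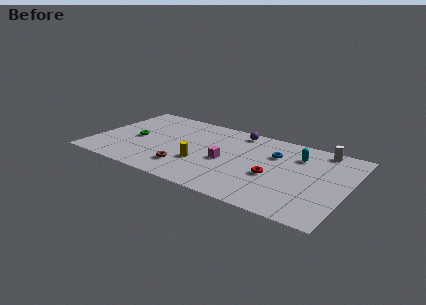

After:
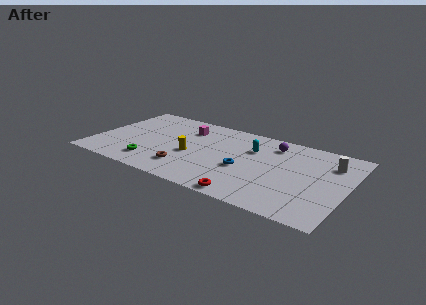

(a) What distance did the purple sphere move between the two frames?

2.6

The purple sphere was near (9.2, 7.9) before and (11.7, 7.3) after, so it travelled √(2.5² + 0.6²) ≈ 2.6 units.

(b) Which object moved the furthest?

the magenta cube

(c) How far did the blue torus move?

3.0

The blue torus moved from about (11.9, 6.2) to (10.2, 3.7), a distance of √(1.7² + 2.5²) ≈ 3.0.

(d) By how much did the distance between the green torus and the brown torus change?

-2.0

The distance was about 4.3 in the first image and 2.3 in the second, so they moved 2.0 units closer together.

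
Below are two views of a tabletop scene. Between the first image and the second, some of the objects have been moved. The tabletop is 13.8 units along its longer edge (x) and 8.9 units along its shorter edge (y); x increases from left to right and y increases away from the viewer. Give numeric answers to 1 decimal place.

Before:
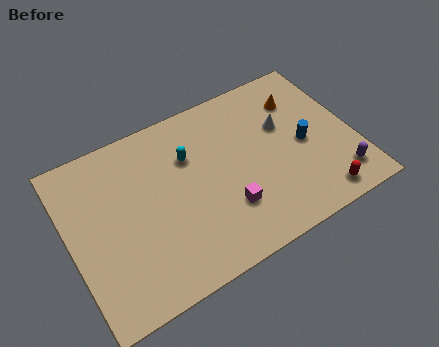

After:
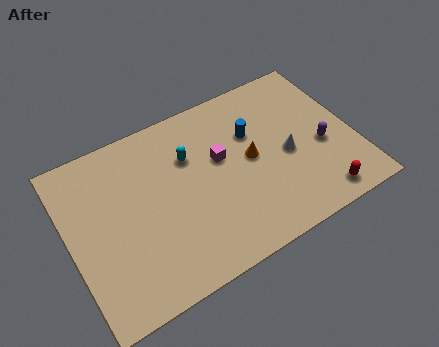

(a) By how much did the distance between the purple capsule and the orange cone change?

-1.6

They were about 5.1 units apart before and 3.5 after — 1.6 units closer together.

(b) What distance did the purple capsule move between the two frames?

2.1

The purple capsule was near (12.7, 1.7) before and (12.2, 3.7) after, so it travelled √(0.5² + 2.0²) ≈ 2.1 units.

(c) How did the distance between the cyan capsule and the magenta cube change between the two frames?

-2.1

The distance was about 3.7 in the first image and 1.6 in the second, so they moved 2.1 units closer together.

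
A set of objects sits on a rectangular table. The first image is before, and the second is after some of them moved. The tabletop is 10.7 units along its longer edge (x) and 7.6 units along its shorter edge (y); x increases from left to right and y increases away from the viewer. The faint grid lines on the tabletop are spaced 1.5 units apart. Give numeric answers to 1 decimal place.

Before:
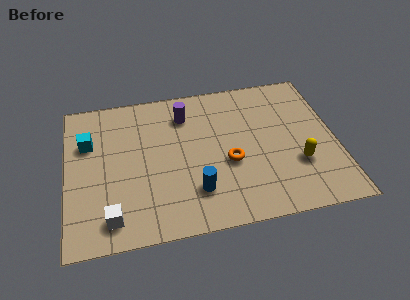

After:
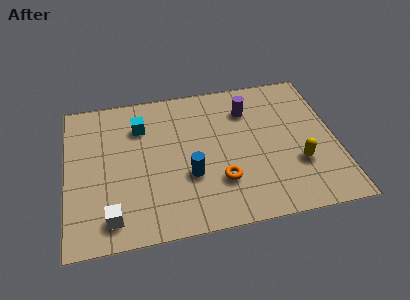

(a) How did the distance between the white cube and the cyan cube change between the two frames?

+0.6

The distance was about 4.0 in the first image and 4.6 in the second, so they moved 0.6 units further apart.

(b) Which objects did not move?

the yellow capsule and the white cube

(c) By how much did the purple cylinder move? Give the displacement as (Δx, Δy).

(2.5, -0.2)

The purple cylinder was at about (4.8, 5.9) and moved to about (7.3, 5.7).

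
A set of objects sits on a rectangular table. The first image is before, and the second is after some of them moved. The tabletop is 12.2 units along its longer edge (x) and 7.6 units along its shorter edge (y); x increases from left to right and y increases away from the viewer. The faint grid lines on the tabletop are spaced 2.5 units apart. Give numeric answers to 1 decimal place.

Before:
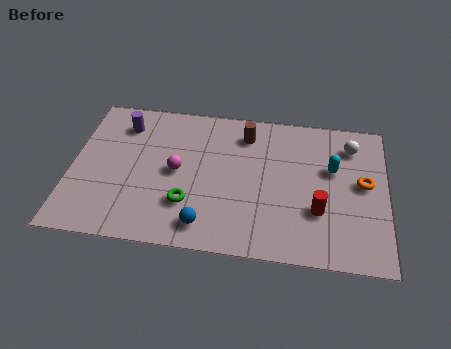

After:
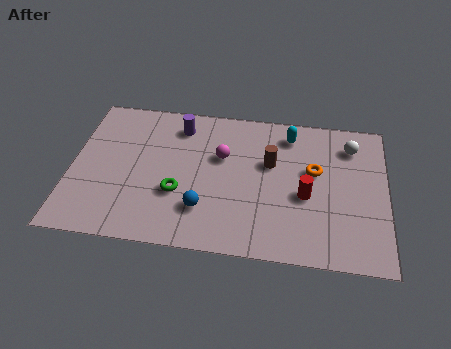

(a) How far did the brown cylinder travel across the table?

1.7

From (6.7, 6.1) to (7.7, 4.7), the brown cylinder covered √(1.0² + 1.4²) ≈ 1.7 units.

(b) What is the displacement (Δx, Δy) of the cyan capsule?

(-1.7, 1.6)

The cyan capsule was at about (10.1, 4.7) and moved to about (8.4, 6.3).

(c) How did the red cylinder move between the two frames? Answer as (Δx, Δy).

(-0.5, 0.7)

From the two frames, the red cylinder sits at roughly (9.6, 2.5) before and (9.1, 3.2) after.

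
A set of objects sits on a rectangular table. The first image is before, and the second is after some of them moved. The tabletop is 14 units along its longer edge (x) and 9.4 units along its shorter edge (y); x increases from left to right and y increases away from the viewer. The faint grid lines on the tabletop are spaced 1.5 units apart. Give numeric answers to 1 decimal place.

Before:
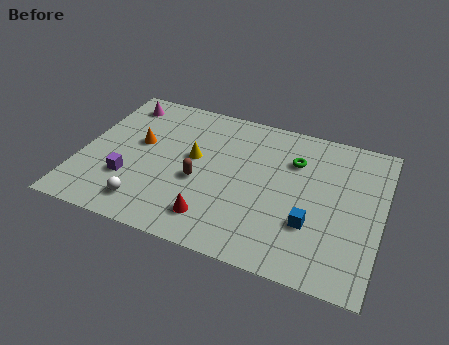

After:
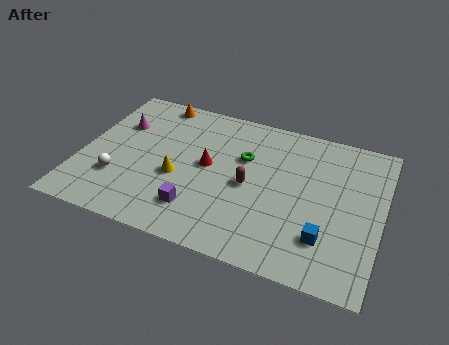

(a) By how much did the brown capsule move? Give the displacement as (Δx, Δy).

(2.3, 0.5)

The brown capsule was at about (5.6, 3.9) and moved to about (7.9, 4.4).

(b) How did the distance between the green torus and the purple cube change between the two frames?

-3.9

They were about 8.3 units apart before and 4.4 after — 3.9 units closer together.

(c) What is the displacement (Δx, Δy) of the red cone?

(-0.6, 3.2)

The red cone was at about (6.5, 1.8) and moved to about (5.9, 5.0).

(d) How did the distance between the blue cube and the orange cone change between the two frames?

+1.9

They were about 8.6 units apart before and 10.5 after — 1.9 units further apart.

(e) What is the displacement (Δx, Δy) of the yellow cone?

(-0.6, -1.5)

From the two frames, the yellow cone sits at roughly (5.2, 5.3) before and (4.6, 3.8) after.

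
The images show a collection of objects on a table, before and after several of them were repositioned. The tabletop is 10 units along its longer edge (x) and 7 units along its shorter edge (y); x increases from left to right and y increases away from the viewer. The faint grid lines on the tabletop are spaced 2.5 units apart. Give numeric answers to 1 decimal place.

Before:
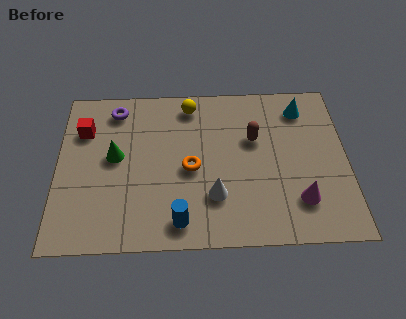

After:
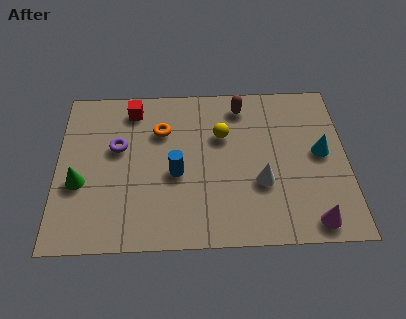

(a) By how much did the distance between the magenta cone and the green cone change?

+1.5

The distance was about 6.6 in the first image and 8.1 in the second, so they moved 1.5 units further apart.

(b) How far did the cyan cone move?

2.1

From (8.5, 5.7) to (9.1, 3.7), the cyan cone covered √(0.6² + 2.0²) ≈ 2.1 units.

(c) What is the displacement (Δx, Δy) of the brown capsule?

(-0.4, 1.5)

The brown capsule was at about (6.8, 4.4) and moved to about (6.4, 5.9).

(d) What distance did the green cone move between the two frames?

1.6

The green cone was near (2.0, 3.8) before and (0.8, 2.7) after, so it travelled √(1.2² + 1.1²) ≈ 1.6 units.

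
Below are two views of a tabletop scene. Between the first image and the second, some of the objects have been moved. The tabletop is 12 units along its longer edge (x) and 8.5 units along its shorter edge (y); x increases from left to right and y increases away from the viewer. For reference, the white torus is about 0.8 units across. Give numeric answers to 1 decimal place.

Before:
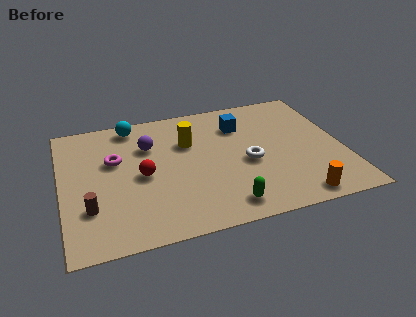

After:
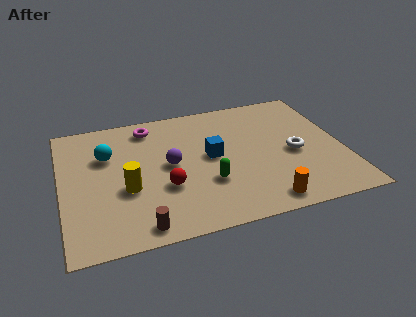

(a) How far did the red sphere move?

1.3

The red sphere moved from about (3.4, 4.0) to (4.3, 3.0), a distance of √(0.9² + 1.0²) ≈ 1.3.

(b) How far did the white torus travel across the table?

2.0

From (7.9, 3.7) to (9.9, 3.8), the white torus covered √(2.0² + 0.1²) ≈ 2.0 units.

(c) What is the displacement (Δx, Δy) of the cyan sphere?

(-1.2, -1.8)

The cyan sphere was at about (3.2, 7.5) and moved to about (2.0, 5.7).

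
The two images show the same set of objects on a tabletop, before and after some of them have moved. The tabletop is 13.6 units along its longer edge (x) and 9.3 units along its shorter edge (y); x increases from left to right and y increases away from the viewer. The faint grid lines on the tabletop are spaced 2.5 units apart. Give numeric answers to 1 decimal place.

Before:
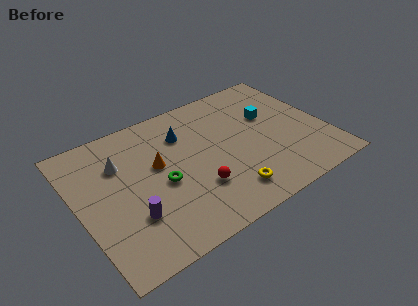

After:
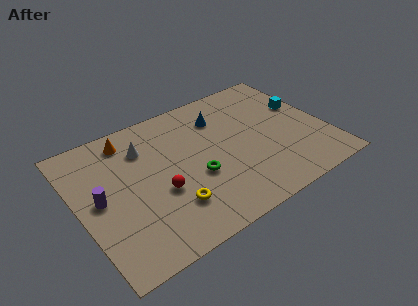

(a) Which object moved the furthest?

the yellow torus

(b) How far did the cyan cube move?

1.9

The cyan cube was near (10.8, 5.8) before and (12.7, 5.7) after, so it travelled √(1.9² + 0.1²) ≈ 1.9 units.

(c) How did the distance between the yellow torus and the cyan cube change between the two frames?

+3.5

They were about 5.2 units apart before and 8.7 after — 3.5 units further apart.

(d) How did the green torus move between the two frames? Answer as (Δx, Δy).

(1.8, -0.5)

The green torus started near (4.4, 4.1) and ended near (6.2, 3.6).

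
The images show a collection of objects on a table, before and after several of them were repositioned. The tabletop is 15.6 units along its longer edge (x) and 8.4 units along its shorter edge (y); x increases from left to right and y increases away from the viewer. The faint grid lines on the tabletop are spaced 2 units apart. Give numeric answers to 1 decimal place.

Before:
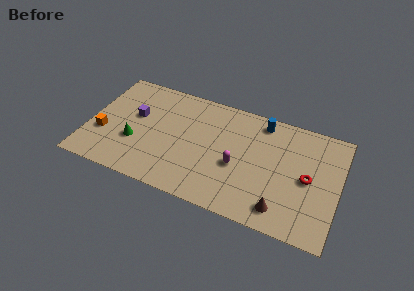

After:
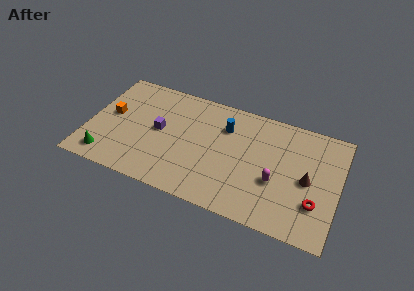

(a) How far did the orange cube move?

1.6

From (1.0, 3.0) to (1.3, 4.6), the orange cube covered √(0.3² + 1.6²) ≈ 1.6 units.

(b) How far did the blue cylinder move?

2.5

The blue cylinder was near (10.6, 7.3) before and (8.4, 6.1) after, so it travelled √(2.2² + 1.2²) ≈ 2.5 units.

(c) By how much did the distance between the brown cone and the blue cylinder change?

-0.4

Before: roughly 6.1 units apart; after: 5.7. That's 0.4 units closer together.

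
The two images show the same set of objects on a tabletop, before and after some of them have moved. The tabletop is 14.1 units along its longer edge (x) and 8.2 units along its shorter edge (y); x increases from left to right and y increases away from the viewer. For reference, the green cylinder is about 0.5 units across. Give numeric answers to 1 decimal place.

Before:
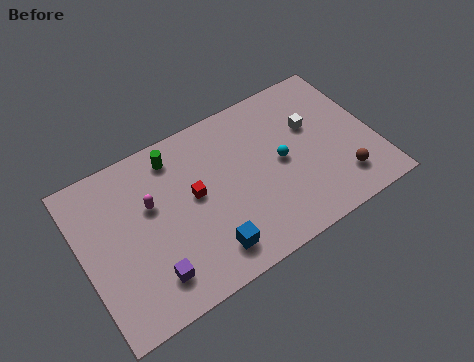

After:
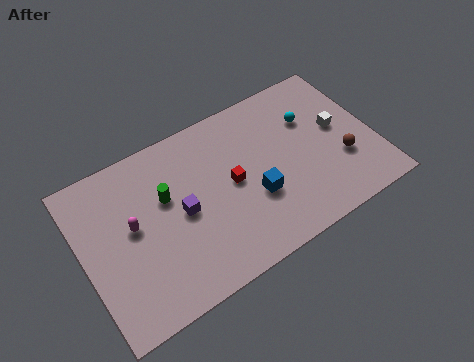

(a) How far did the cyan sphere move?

2.3

The cyan sphere was near (9.6, 4.1) before and (11.3, 5.6) after, so it travelled √(1.7² + 1.5²) ≈ 2.3 units.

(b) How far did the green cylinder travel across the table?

1.9

From (4.8, 6.9) to (4.1, 5.1), the green cylinder covered √(0.7² + 1.8²) ≈ 1.9 units.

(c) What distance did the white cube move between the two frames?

1.4

From (11.3, 5.2) to (12.5, 4.5), the white cube covered √(1.2² + 0.7²) ≈ 1.4 units.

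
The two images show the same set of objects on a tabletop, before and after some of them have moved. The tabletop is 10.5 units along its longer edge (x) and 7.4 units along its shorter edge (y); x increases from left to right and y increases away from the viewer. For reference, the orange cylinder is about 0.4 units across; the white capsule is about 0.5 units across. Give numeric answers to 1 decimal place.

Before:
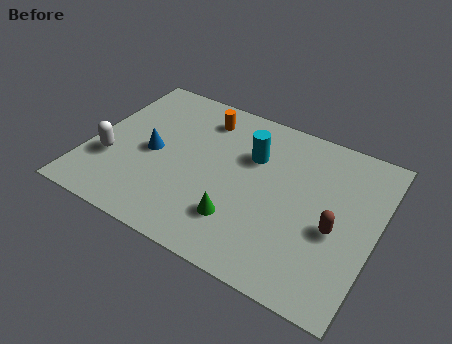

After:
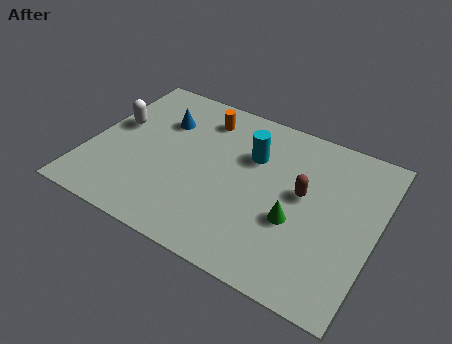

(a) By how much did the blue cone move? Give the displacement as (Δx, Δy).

(0.1, 1.7)

From the two frames, the blue cone sits at roughly (2.3, 3.5) before and (2.4, 5.2) after.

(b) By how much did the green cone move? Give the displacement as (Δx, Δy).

(1.9, 0.9)

The green cone was at about (5.8, 1.9) and moved to about (7.7, 2.8).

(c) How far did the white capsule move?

1.8

From (0.9, 2.5) to (0.8, 4.3), the white capsule covered √(0.1² + 1.8²) ≈ 1.8 units.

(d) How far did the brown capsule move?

1.6

The brown capsule moved from about (9.1, 3.1) to (7.8, 4.1), a distance of √(1.3² + 1.0²) ≈ 1.6.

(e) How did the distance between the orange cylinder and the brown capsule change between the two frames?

-1.6

Before: roughly 6.0 units apart; after: 4.4. That's 1.6 units closer together.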